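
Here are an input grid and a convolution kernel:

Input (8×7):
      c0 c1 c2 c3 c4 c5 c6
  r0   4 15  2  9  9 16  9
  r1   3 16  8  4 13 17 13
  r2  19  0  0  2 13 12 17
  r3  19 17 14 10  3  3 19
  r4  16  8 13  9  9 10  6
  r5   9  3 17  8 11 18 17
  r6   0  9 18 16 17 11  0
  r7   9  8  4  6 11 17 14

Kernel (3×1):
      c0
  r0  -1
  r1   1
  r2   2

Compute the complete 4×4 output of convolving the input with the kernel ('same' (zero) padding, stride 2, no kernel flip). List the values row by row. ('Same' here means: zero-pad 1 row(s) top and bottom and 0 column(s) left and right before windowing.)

Output[0,0]: The receptive field on the zero-padded input at this output position is [0 / 4 / 3]. Elementwise product with the kernel and sum: 0·-1 + 4·1 + 3·2.
Output[0,1]: The receptive field on the zero-padded input at this output position is [0 / 2 / 8]. Elementwise product with the kernel and sum: 0·-1 + 2·1 + 8·2.

10 18 35 35
54 20 6 42
15 33 28 21
9 9 28 11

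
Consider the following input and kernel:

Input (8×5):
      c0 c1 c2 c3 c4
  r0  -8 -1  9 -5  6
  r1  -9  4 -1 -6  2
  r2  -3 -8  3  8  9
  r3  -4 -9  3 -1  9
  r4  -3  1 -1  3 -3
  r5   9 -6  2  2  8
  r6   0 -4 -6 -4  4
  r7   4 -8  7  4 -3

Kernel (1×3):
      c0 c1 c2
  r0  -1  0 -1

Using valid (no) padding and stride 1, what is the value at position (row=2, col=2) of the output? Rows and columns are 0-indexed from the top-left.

The receptive field on the input at this output position is [3 8 9]. Elementwise product with the kernel and sum: 3·-1 + 9·-1.

-12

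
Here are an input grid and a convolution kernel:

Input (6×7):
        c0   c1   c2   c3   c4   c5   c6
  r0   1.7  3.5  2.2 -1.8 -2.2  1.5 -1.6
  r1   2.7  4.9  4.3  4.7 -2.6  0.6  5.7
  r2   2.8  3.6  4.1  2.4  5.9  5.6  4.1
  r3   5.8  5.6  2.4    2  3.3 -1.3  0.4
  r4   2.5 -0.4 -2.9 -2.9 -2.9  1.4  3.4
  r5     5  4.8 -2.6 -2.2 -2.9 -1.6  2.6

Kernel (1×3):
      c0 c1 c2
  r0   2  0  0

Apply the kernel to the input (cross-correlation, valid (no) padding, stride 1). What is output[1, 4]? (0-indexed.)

-5.2

The receptive field on the input at this output position is [-2.6 0.6 5.7]. Elementwise product with the kernel and sum: -2.6·2.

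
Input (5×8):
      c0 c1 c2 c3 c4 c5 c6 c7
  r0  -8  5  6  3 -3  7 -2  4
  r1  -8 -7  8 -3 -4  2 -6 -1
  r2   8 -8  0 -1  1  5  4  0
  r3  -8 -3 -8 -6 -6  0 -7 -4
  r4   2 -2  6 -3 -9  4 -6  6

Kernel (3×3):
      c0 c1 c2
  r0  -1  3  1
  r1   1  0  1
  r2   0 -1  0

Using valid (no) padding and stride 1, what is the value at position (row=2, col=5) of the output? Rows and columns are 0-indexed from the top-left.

9

The receptive field on the input at this output position is [5 4 0 / 0 -7 -4 / 4 -6 6]. Elementwise product with the kernel and sum: 5·-1 + 4·3 + 0·1 + 0·1 + -4·1 + -6·-1.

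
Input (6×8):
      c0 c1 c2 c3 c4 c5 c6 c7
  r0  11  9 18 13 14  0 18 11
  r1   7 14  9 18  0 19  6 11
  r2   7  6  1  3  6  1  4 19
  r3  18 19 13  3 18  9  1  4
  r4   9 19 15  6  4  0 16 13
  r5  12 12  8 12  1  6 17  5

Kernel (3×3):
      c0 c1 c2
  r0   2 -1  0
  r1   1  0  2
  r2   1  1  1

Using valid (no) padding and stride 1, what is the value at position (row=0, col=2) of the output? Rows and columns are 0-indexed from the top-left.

The receptive field on the input at this output position is [18 13 14 / 9 18 0 / 1 3 6]. Elementwise product with the kernel and sum: 18·2 + 13·-1 + 9·1 + 0·2 + 1·1 + 3·1 + 6·1.

42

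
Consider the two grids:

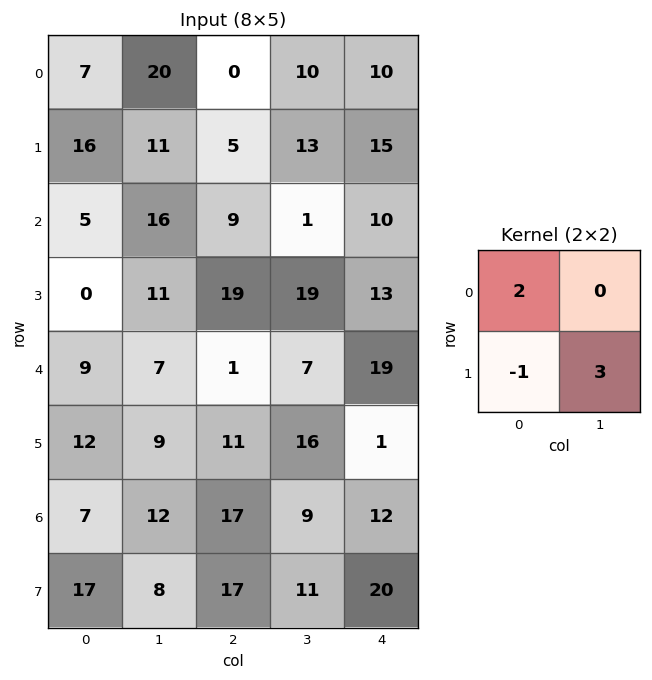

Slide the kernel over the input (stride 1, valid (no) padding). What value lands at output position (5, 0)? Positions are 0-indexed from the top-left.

53

The receptive field on the input at this output position is [12 9 / 7 12]. Elementwise product with the kernel and sum: 12·2 + 7·-1 + 12·3.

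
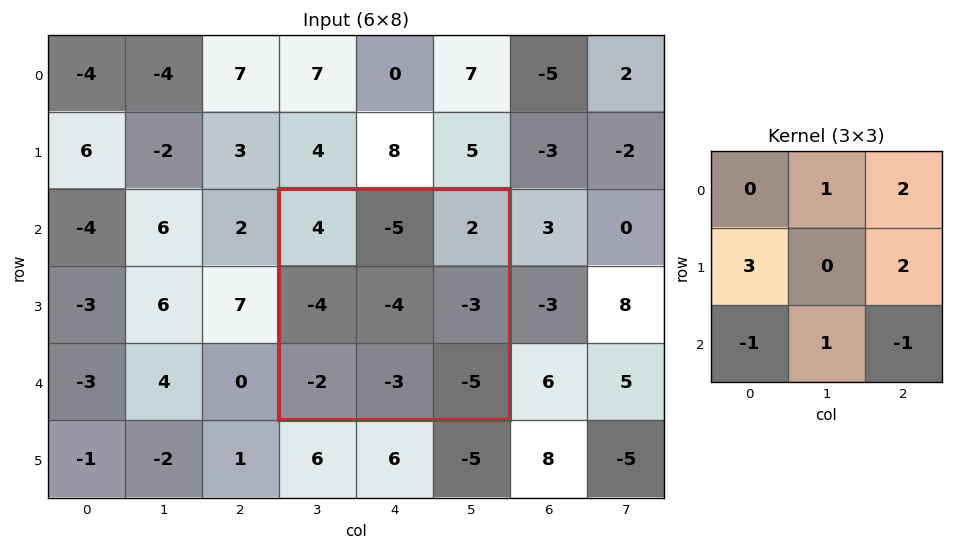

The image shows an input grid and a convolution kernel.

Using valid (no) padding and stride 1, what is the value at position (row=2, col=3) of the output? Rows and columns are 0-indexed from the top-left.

The receptive field on the input at this output position is [4 -5 2 / -4 -4 -3 / -2 -3 -5]. Elementwise product with the kernel and sum: -5·1 + 2·2 + -4·3 + -3·2 + -2·-1 + -3·1 + -5·-1.

-15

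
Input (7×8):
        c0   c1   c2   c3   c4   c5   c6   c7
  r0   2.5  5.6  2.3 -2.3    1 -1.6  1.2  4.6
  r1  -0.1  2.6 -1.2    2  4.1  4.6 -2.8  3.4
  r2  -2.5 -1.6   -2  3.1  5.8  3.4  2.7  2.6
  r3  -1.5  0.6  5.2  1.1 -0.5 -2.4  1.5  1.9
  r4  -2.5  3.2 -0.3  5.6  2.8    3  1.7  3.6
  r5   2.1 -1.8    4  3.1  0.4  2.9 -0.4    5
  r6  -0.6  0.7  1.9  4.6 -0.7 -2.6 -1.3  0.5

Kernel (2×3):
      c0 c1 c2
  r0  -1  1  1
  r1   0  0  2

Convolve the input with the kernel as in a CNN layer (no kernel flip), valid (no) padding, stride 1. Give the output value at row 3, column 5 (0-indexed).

The receptive field on the input at this output position is [-2.4 1.5 1.9 / 3 1.7 3.6]. Elementwise product with the kernel and sum: -2.4·-1 + 1.5·1 + 1.9·1 + 3.6·2.

13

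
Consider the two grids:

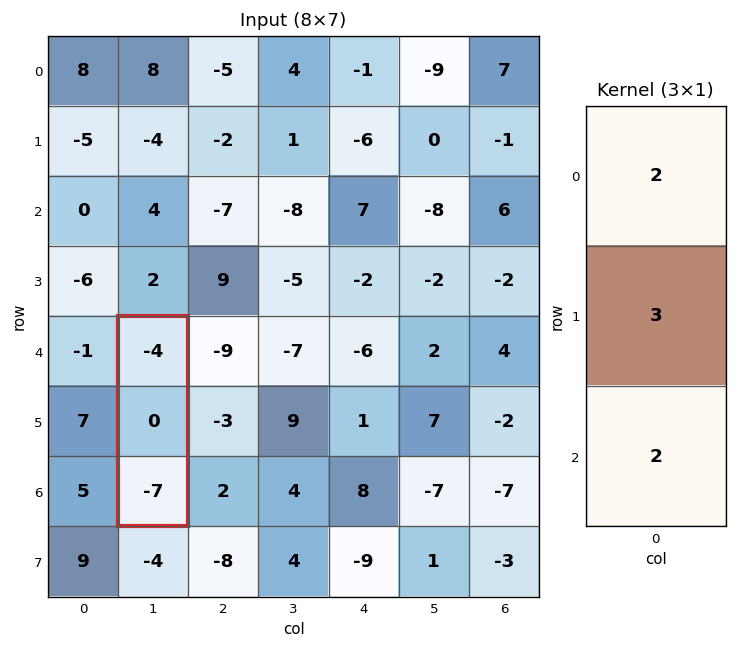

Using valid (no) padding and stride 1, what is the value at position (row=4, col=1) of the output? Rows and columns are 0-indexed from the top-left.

-22

The receptive field on the input at this output position is [-4 / 0 / -7]. Elementwise product with the kernel and sum: -4·2 + 0·3 + -7·2.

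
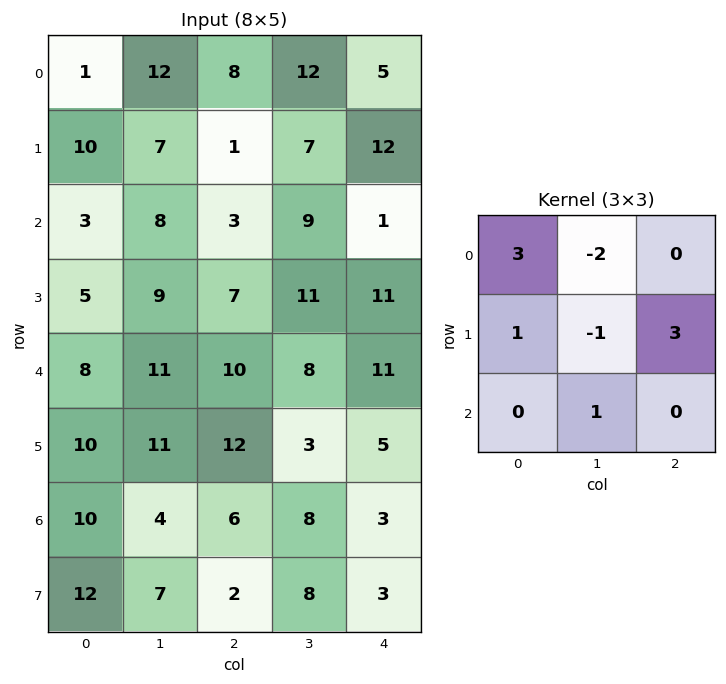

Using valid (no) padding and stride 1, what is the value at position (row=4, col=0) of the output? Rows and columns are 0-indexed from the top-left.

The receptive field on the input at this output position is [8 11 10 / 10 11 12 / 10 4 6]. Elementwise product with the kernel and sum: 8·3 + 11·-2 + 10·1 + 11·-1 + 12·3 + 4·1.

41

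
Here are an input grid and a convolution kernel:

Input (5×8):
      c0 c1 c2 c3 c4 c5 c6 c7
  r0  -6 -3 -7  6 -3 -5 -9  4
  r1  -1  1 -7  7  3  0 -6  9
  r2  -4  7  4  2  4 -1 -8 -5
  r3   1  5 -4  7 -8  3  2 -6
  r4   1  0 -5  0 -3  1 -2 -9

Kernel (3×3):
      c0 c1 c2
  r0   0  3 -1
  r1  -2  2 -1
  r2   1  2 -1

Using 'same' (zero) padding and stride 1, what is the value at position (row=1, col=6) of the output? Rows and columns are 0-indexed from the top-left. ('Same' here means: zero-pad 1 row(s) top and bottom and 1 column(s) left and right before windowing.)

The receptive field on the zero-padded input at this output position is [-5 -9 4 / 0 -6 9 / -1 -8 -5]. Elementwise product with the kernel and sum: -9·3 + 4·-1 + 0·-2 + -6·2 + 9·-1 + -1·1 + -8·2 + -5·-1.

-64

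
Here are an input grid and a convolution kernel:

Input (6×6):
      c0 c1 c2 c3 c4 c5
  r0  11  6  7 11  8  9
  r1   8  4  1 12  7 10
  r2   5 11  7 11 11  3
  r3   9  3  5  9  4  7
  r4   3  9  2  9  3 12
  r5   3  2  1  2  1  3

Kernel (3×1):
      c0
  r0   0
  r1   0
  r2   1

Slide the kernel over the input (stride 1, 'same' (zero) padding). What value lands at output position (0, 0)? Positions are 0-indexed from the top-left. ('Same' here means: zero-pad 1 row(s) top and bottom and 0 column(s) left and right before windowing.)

The receptive field on the zero-padded input at this output position is [0 / 11 / 8]. Elementwise product with the kernel and sum: 8·1.

8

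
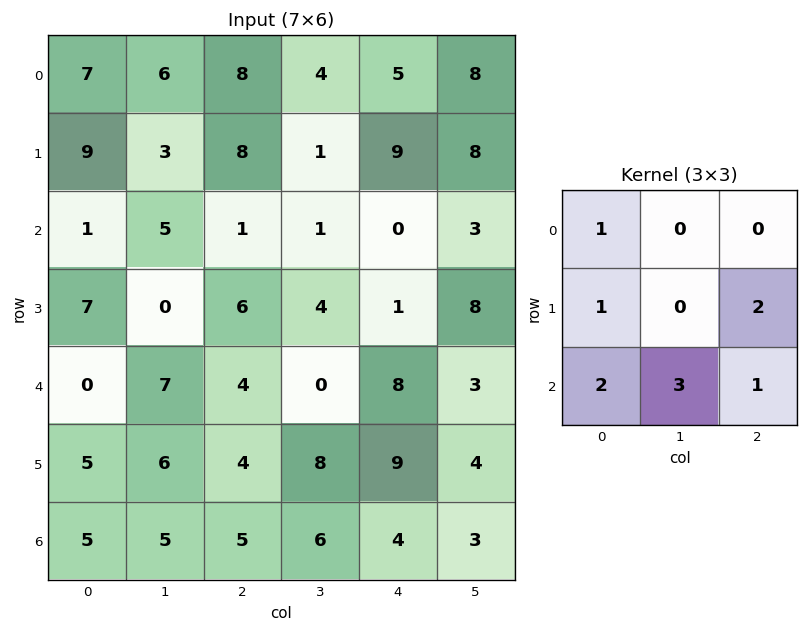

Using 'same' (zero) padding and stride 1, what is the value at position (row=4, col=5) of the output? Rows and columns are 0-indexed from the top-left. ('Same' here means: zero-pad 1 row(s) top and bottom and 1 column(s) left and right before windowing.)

The receptive field on the zero-padded input at this output position is [1 8 0 / 8 3 0 / 9 4 0]. Elementwise product with the kernel and sum: 1·1 + 8·1 + 0·2 + 9·2 + 4·3 + 0·1.

39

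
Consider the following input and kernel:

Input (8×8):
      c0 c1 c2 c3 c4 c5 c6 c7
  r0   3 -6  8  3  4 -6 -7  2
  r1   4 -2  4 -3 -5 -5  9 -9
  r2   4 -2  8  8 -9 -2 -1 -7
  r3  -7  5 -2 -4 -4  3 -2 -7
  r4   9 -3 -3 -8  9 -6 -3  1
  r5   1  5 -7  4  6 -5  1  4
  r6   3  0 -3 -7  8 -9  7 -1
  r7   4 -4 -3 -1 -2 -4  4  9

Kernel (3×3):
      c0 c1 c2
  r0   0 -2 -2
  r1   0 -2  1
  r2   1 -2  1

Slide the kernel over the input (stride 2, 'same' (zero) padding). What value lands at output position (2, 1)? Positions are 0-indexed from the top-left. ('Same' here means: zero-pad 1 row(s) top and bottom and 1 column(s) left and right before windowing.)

The receptive field on the zero-padded input at this output position is [5 -2 -4 / -3 -3 -8 / 5 -7 4]. Elementwise product with the kernel and sum: -2·-2 + -4·-2 + -3·-2 + -8·1 + 5·1 + -7·-2 + 4·1.

33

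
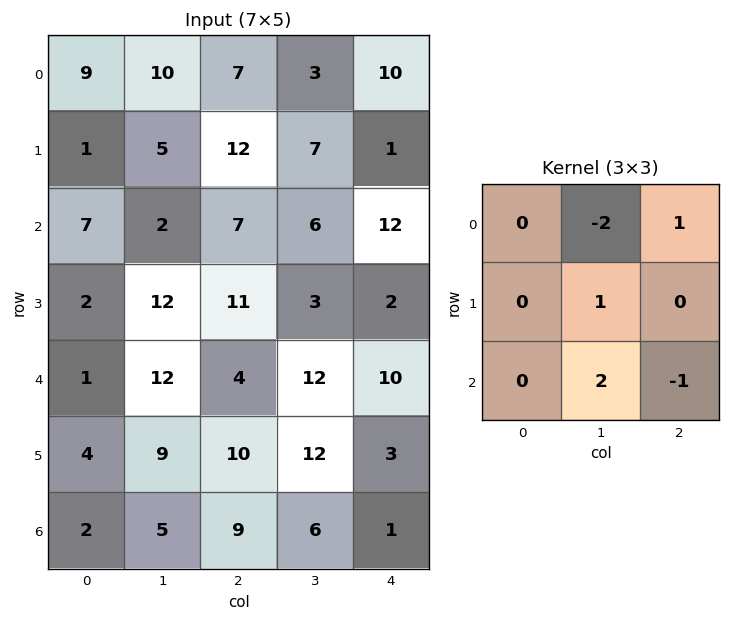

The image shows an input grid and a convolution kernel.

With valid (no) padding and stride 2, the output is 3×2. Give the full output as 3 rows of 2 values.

Output[0,0]: The receptive field on the input at this output position is [9 10 7 / 1 5 12 / 7 2 7]. Elementwise product with the kernel and sum: 10·-2 + 7·1 + 5·1 + 2·2 + 7·-1.

-11 11
35 17
-10 9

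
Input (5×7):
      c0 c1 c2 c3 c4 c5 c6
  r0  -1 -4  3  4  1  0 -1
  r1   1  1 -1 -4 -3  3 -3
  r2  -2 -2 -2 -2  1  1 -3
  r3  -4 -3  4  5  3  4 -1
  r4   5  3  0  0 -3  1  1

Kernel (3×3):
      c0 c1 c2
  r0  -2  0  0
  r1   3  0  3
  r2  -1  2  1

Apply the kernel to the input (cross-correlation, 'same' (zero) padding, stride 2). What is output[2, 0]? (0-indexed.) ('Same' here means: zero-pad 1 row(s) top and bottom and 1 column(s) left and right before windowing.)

The receptive field on the zero-padded input at this output position is [0 -4 -3 / 0 5 3 / 0 0 0]. Elementwise product with the kernel and sum: 0·-2 + 0·3 + 3·3 + 0·-1 + 0·2 + 0·1.

9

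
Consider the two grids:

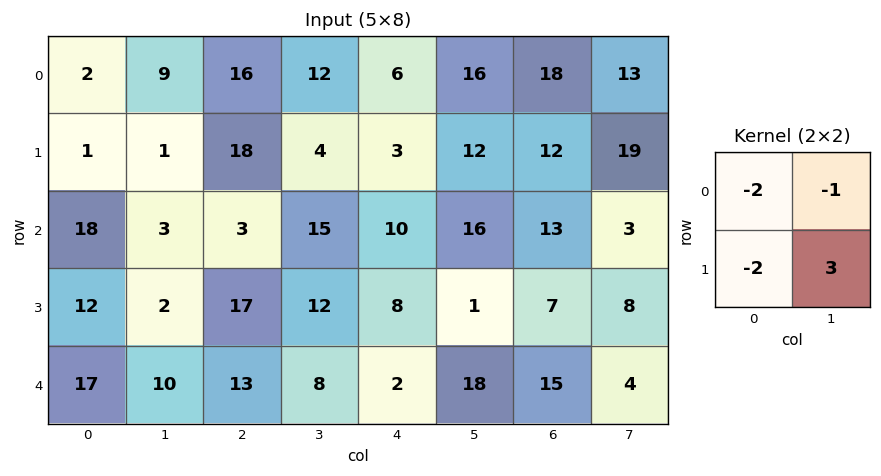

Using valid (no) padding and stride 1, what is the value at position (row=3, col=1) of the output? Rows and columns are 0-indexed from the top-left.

The receptive field on the input at this output position is [2 17 / 10 13]. Elementwise product with the kernel and sum: 2·-2 + 17·-1 + 10·-2 + 13·3.

-2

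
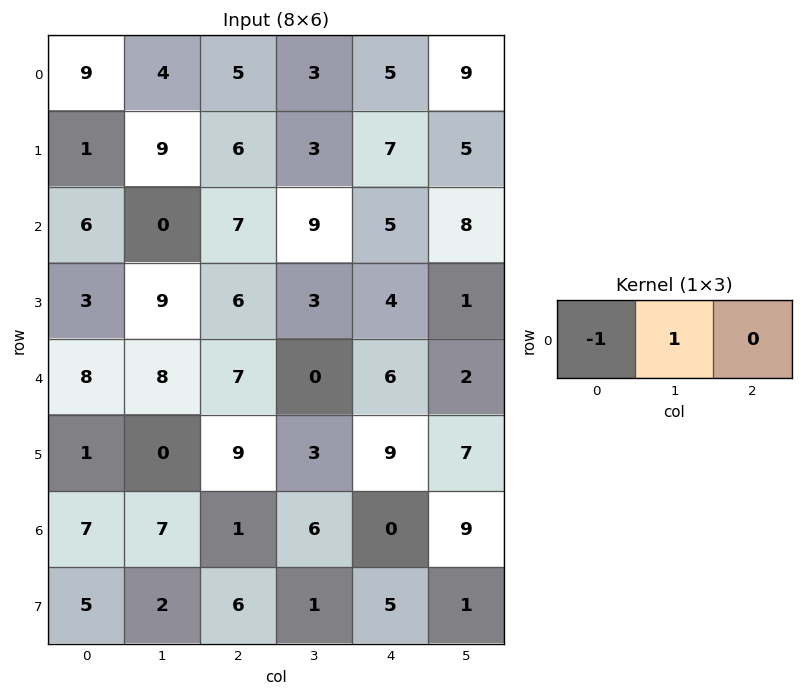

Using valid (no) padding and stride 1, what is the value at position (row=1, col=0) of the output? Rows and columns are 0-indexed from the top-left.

The receptive field on the input at this output position is [1 9 6]. Elementwise product with the kernel and sum: 1·-1 + 9·1.

8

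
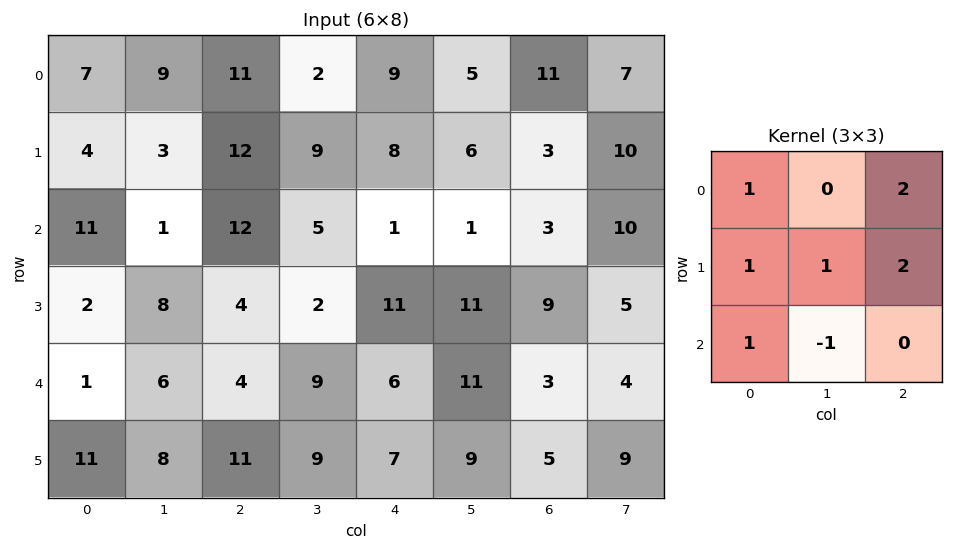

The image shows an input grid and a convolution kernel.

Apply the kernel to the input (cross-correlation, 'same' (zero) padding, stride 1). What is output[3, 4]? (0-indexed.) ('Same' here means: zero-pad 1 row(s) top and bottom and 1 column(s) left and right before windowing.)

The receptive field on the zero-padded input at this output position is [5 1 1 / 2 11 11 / 9 6 11]. Elementwise product with the kernel and sum: 5·1 + 1·2 + 2·1 + 11·1 + 11·2 + 9·1 + 6·-1.

45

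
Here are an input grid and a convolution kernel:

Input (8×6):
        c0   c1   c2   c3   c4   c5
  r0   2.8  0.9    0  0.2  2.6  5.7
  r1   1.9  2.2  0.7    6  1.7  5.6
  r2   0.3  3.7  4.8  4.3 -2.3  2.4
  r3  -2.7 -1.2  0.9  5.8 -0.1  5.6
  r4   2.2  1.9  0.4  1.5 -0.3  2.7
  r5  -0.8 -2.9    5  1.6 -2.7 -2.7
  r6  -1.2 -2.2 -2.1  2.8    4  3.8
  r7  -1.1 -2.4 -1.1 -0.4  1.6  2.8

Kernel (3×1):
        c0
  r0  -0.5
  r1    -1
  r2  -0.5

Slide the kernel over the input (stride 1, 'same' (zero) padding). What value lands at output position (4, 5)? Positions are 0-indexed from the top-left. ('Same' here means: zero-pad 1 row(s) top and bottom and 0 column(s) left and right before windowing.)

The receptive field on the zero-padded input at this output position is [5.6 / 2.7 / -2.7]. Elementwise product with the kernel and sum: 5.6·-0.5 + 2.7·-1 + -2.7·-0.5.

-4.15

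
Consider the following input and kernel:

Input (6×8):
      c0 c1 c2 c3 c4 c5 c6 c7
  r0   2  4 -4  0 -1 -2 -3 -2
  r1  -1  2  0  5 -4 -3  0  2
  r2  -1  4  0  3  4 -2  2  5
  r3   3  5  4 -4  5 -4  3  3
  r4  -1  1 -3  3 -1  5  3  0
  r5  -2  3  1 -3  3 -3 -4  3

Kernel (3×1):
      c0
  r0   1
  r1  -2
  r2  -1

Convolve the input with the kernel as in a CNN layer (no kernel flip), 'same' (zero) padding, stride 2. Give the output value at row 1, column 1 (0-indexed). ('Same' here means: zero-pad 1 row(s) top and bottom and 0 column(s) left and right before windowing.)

The receptive field on the zero-padded input at this output position is [0 / 0 / 4]. Elementwise product with the kernel and sum: 0·1 + 0·-2 + 4·-1.

-4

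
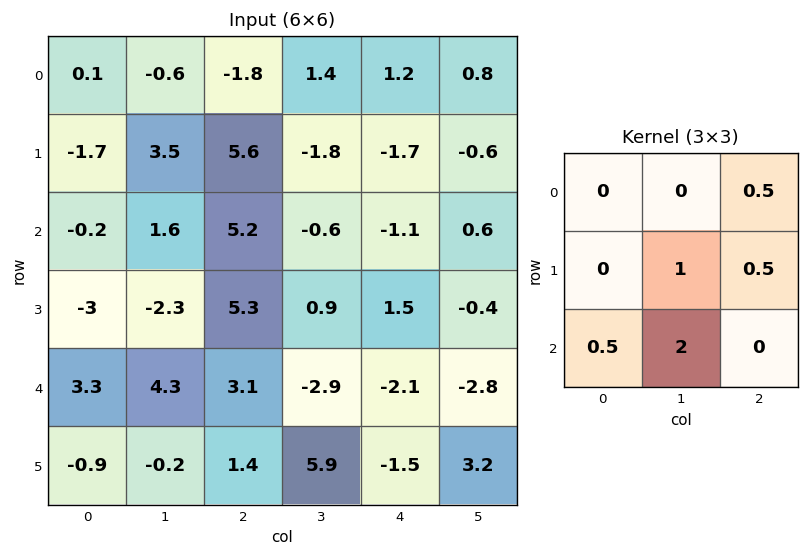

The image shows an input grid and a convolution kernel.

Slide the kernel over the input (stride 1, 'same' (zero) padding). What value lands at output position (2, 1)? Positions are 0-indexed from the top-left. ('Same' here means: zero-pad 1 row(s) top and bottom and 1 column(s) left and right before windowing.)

The receptive field on the zero-padded input at this output position is [-1.7 3.5 5.6 / -0.2 1.6 5.2 / -3 -2.3 5.3]. Elementwise product with the kernel and sum: 5.6·0.5 + 1.6·1 + 5.2·0.5 + -3·0.5 + -2.3·2.

0.9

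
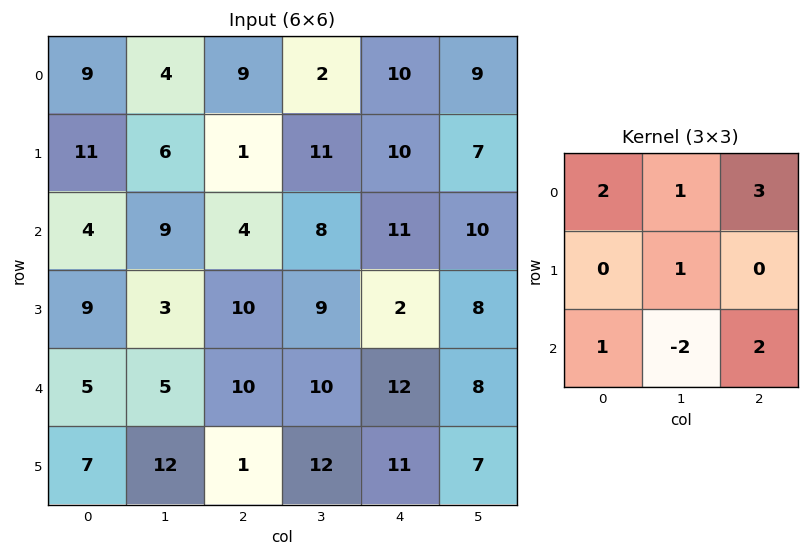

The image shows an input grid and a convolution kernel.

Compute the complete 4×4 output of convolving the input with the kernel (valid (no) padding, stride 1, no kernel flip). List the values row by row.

Output[0,0]: The receptive field on the input at this output position is [9 4 9 / 11 6 1 / 4 9 4]. Elementwise product with the kernel and sum: 9·2 + 4·1 + 9·3 + 6·1 + 4·1 + 9·-2 + 4·2.

49 41 71 57
63 51 47 85
47 61 72 61
41 87 44 60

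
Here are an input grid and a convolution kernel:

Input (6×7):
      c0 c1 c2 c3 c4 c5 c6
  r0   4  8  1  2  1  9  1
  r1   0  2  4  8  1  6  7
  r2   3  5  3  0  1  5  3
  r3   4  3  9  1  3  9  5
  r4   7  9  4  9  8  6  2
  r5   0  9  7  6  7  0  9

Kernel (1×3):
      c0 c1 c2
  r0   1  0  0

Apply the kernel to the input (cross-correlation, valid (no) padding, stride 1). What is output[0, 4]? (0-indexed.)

1

The receptive field on the input at this output position is [1 9 1]. Elementwise product with the kernel and sum: 1·1.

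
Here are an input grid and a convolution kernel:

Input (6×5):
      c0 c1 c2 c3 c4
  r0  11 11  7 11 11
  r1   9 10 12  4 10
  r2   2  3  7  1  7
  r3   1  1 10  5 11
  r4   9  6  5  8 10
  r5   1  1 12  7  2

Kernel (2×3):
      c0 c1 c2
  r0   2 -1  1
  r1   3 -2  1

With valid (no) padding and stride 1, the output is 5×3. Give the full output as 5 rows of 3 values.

Output[0,0]: The receptive field on the input at this output position is [11 11 7 / 9 10 12]. Elementwise product with the kernel and sum: 11·2 + 11·-1 + 7·1 + 9·3 + 10·-2 + 12·1.
Output[0,1]: The receptive field on the input at this output position is [11 7 11 / 10 12 4]. Elementwise product with the kernel and sum: 11·2 + 7·-1 + 11·1 + 10·3 + 12·-2 + 4·1.

37 36 52
27 8 56
19 -12 51
31 13 35
30 1 36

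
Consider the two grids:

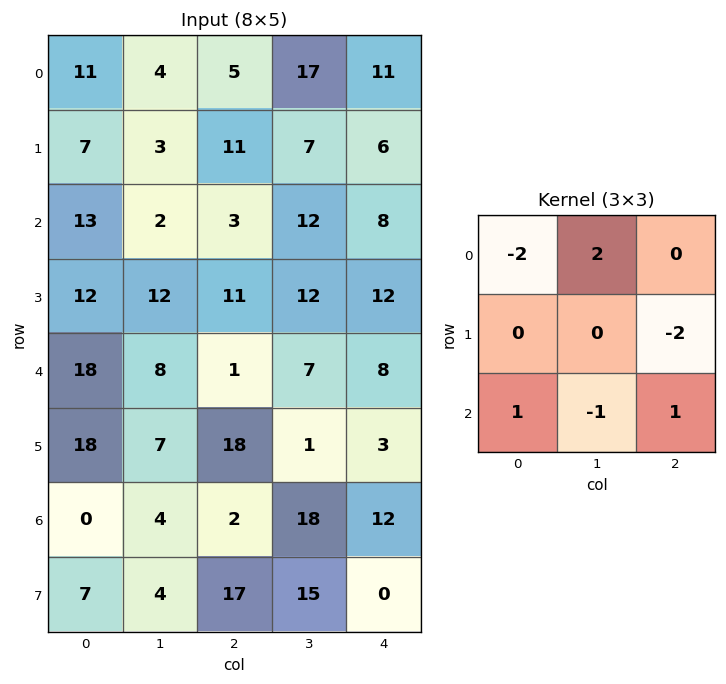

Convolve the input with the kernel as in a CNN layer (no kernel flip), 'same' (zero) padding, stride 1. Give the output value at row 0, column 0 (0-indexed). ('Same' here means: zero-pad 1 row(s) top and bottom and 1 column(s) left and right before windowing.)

The receptive field on the zero-padded input at this output position is [0 0 0 / 0 11 4 / 0 7 3]. Elementwise product with the kernel and sum: 0·-2 + 0·2 + 4·-2 + 0·1 + 7·-1 + 3·1.

-12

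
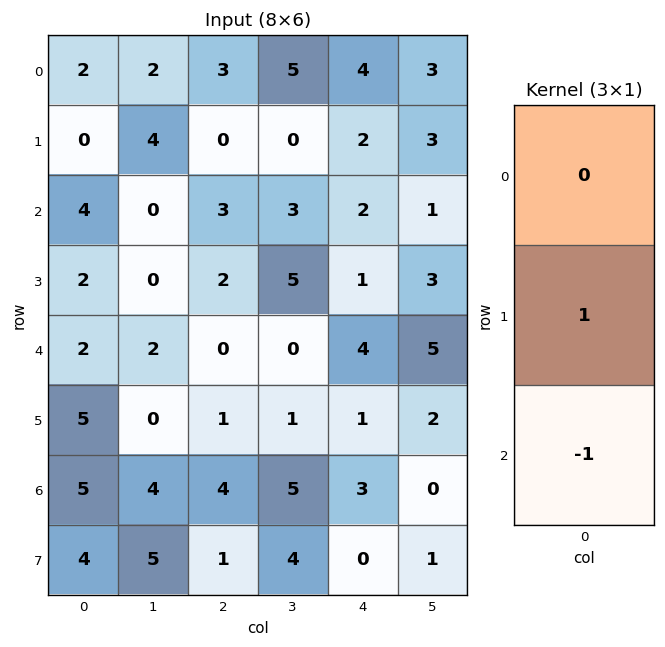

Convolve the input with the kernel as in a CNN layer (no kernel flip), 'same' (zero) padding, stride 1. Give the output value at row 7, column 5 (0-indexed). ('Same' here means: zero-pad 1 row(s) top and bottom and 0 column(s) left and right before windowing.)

The receptive field on the zero-padded input at this output position is [0 / 1 / 0]. Elementwise product with the kernel and sum: 1·1 + 0·-1.

1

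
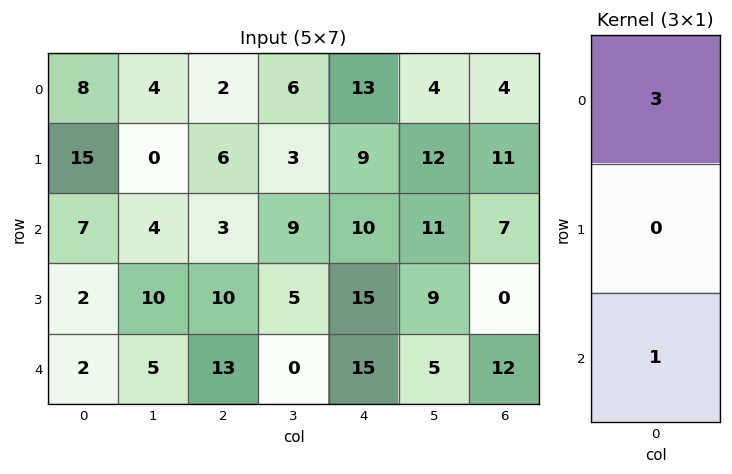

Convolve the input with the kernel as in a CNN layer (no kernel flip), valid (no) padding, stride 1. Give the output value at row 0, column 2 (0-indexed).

9

The receptive field on the input at this output position is [2 / 6 / 3]. Elementwise product with the kernel and sum: 2·3 + 3·1.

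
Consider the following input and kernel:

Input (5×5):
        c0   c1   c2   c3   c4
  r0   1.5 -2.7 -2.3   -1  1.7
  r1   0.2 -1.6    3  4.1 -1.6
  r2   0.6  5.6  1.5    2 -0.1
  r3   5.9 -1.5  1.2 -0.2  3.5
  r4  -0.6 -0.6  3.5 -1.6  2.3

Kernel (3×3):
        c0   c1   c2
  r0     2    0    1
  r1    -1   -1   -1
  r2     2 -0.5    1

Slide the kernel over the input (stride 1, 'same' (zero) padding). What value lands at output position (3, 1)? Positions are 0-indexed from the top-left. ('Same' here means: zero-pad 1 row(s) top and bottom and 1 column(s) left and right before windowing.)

The receptive field on the zero-padded input at this output position is [0.6 5.6 1.5 / 5.9 -1.5 1.2 / -0.6 -0.6 3.5]. Elementwise product with the kernel and sum: 0.6·2 + 1.5·1 + 5.9·-1 + -1.5·-1 + 1.2·-1 + -0.6·2 + -0.6·-0.5 + 3.5·1.

-0.3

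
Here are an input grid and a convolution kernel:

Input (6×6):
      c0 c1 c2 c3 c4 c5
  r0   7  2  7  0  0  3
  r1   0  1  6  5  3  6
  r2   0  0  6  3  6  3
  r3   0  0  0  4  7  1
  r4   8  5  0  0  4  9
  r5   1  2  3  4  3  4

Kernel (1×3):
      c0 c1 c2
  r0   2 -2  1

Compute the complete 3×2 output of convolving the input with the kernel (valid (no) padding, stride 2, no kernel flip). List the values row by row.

17 14
6 12
6 4

Output[0,0]: The receptive field on the input at this output position is [7 2 7]. Elementwise product with the kernel and sum: 7·2 + 2·-2 + 7·1.
Output[0,1]: The receptive field on the input at this output position is [7 0 0]. Elementwise product with the kernel and sum: 7·2 + 0·-2 + 0·1.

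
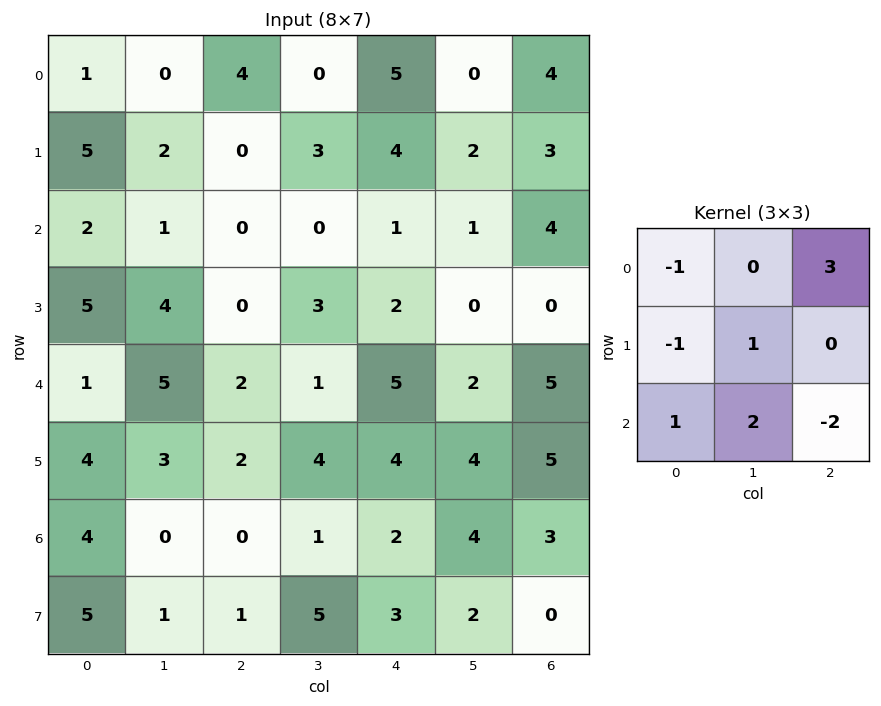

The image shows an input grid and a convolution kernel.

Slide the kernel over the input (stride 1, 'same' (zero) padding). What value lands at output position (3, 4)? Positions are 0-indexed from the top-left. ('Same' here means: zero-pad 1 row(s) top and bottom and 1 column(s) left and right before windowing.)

9

The receptive field on the zero-padded input at this output position is [0 1 1 / 3 2 0 / 1 5 2]. Elementwise product with the kernel and sum: 0·-1 + 1·3 + 3·-1 + 2·1 + 1·1 + 5·2 + 2·-2.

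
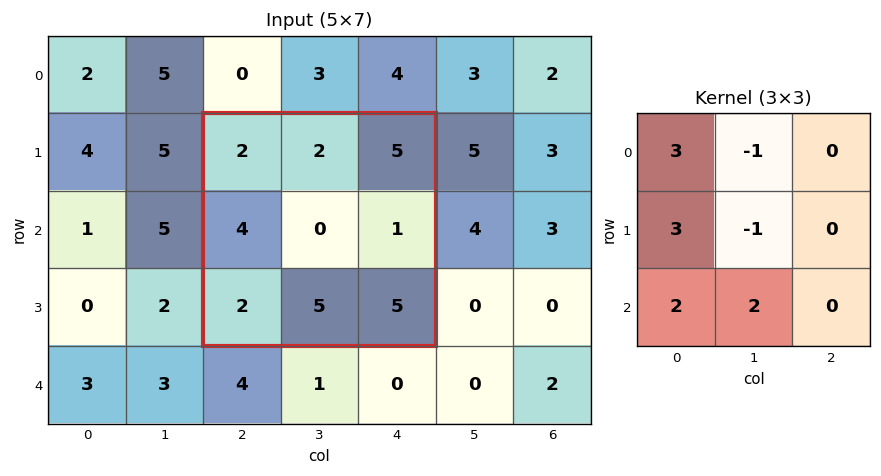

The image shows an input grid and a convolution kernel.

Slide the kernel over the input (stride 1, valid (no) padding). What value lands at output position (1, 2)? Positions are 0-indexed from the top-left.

30

The receptive field on the input at this output position is [2 2 5 / 4 0 1 / 2 5 5]. Elementwise product with the kernel and sum: 2·3 + 2·-1 + 4·3 + 0·-1 + 2·2 + 5·2.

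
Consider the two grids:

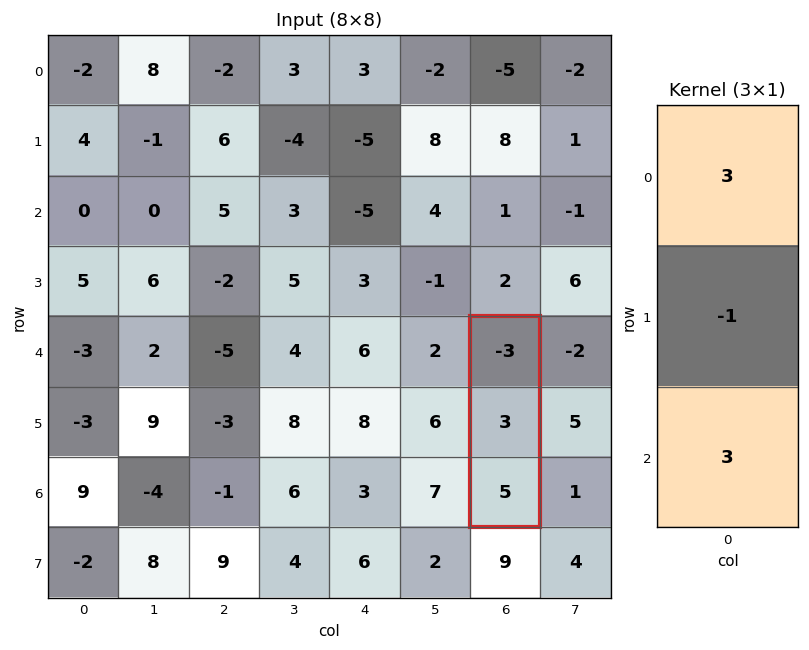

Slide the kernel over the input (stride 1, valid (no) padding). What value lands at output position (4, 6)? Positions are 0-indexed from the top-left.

The receptive field on the input at this output position is [-3 / 3 / 5]. Elementwise product with the kernel and sum: -3·3 + 3·-1 + 5·3.

3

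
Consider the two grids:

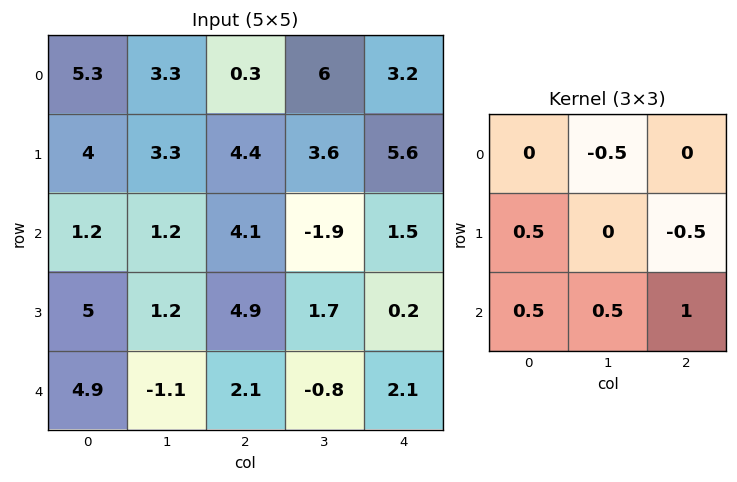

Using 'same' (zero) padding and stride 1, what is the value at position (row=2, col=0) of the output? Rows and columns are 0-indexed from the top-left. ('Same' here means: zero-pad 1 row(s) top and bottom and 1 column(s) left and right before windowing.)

The receptive field on the zero-padded input at this output position is [0 4 3.3 / 0 1.2 1.2 / 0 5 1.2]. Elementwise product with the kernel and sum: 4·-0.5 + 0·0.5 + 1.2·-0.5 + 0·0.5 + 5·0.5 + 1.2·1.

1.1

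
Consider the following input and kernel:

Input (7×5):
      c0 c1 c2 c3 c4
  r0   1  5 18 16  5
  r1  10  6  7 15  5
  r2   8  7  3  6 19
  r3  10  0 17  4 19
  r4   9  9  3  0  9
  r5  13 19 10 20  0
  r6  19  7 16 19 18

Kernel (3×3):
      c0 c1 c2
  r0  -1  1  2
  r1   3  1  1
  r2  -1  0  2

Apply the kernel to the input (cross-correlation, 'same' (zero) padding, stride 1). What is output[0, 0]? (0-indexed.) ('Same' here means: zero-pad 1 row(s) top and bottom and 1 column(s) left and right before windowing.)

The receptive field on the zero-padded input at this output position is [0 0 0 / 0 1 5 / 0 10 6]. Elementwise product with the kernel and sum: 0·-1 + 0·1 + 0·2 + 0·3 + 1·1 + 5·1 + 0·-1 + 6·2.

18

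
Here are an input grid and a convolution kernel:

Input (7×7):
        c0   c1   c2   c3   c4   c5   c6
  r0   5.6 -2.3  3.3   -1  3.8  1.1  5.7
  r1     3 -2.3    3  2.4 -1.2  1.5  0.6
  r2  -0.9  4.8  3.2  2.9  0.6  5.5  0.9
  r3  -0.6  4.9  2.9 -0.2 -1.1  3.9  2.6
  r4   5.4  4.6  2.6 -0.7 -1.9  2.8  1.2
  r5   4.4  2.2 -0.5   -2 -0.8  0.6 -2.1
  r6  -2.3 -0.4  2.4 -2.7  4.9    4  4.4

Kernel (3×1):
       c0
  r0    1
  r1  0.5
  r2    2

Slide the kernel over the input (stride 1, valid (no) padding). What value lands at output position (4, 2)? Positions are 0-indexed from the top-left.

The receptive field on the input at this output position is [2.6 / -0.5 / 2.4]. Elementwise product with the kernel and sum: 2.6·1 + -0.5·0.5 + 2.4·2.

7.15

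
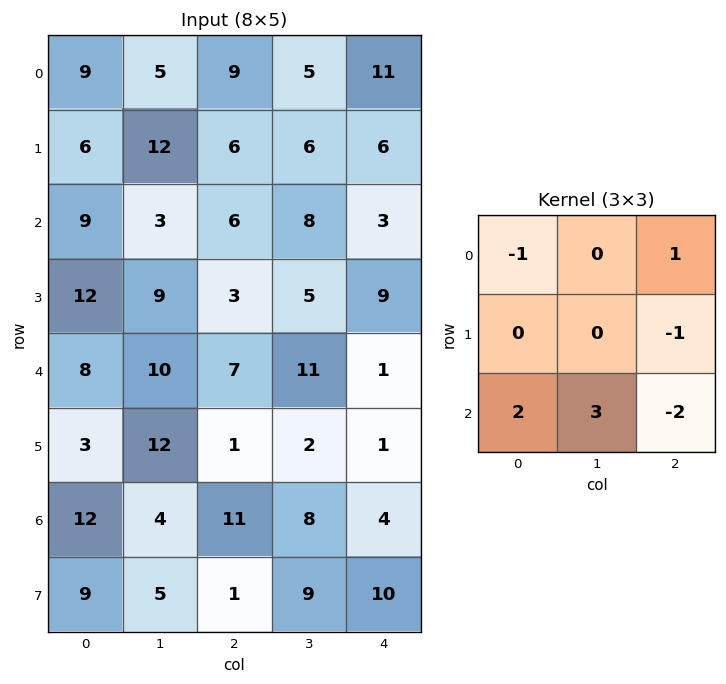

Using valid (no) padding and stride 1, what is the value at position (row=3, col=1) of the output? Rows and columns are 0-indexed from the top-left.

8

The receptive field on the input at this output position is [9 3 5 / 10 7 11 / 12 1 2]. Elementwise product with the kernel and sum: 9·-1 + 5·1 + 11·-1 + 12·2 + 1·3 + 2·-2.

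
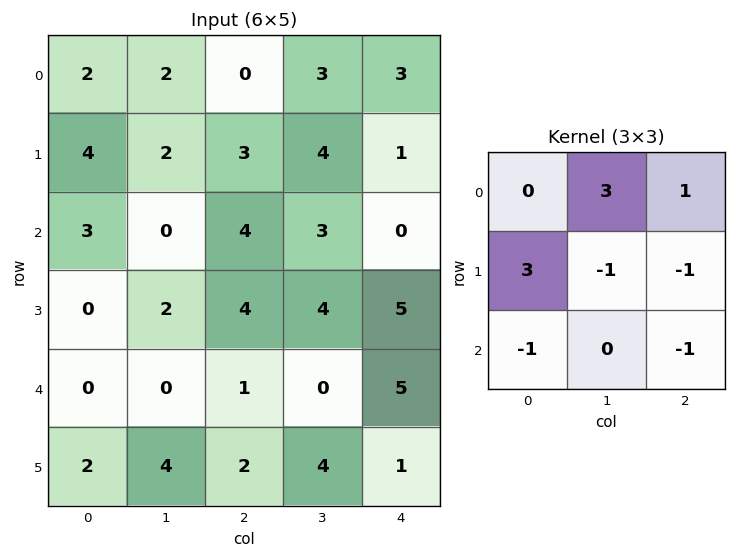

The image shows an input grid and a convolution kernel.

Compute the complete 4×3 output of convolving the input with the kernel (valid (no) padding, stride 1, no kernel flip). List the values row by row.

6 -1 12
10 0 13
-3 13 6
5 7 12

Output[0,0]: The receptive field on the input at this output position is [2 2 0 / 4 2 3 / 3 0 4]. Elementwise product with the kernel and sum: 2·3 + 0·1 + 4·3 + 2·-1 + 3·-1 + 3·-1 + 4·-1.
Output[0,1]: The receptive field on the input at this output position is [2 0 3 / 2 3 4 / 0 4 3]. Elementwise product with the kernel and sum: 0·3 + 3·1 + 2·3 + 3·-1 + 4·-1 + 0·-1 + 3·-1.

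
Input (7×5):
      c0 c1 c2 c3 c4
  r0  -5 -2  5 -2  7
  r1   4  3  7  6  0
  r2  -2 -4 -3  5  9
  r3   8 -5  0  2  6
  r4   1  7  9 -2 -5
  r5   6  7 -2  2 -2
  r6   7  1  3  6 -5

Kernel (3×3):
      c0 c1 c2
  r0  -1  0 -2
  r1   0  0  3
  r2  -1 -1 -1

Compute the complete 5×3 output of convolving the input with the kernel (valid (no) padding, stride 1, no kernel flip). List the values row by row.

Output[0,0]: The receptive field on the input at this output position is [-5 -2 5 / 4 3 7 / -2 -4 -3]. Elementwise product with the kernel and sum: -5·-1 + 5·-2 + 7·3 + -2·-1 + -4·-1 + -3·-1.

25 26 -30
-30 3 12
-9 -14 1
8 -12 -25
-36 -7 -9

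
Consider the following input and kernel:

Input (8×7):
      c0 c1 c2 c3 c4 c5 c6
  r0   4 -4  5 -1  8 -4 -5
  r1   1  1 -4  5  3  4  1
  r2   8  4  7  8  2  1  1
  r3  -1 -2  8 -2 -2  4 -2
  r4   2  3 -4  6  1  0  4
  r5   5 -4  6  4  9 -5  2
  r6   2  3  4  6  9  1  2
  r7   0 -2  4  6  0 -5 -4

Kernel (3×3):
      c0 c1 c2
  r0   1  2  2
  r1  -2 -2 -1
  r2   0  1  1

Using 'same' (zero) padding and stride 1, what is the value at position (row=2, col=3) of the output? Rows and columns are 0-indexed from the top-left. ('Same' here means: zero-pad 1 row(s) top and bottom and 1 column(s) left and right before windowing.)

The receptive field on the zero-padded input at this output position is [-4 5 3 / 7 8 2 / 8 -2 -2]. Elementwise product with the kernel and sum: -4·1 + 5·2 + 3·2 + 7·-2 + 8·-2 + 2·-1 + -2·1 + -2·1.

-24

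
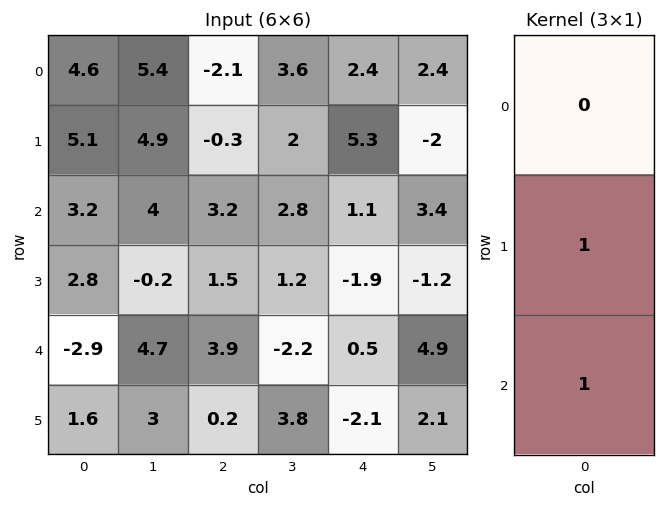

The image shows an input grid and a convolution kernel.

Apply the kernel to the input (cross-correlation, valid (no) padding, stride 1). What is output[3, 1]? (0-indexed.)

The receptive field on the input at this output position is [-0.2 / 4.7 / 3]. Elementwise product with the kernel and sum: 4.7·1 + 3·1.

7.7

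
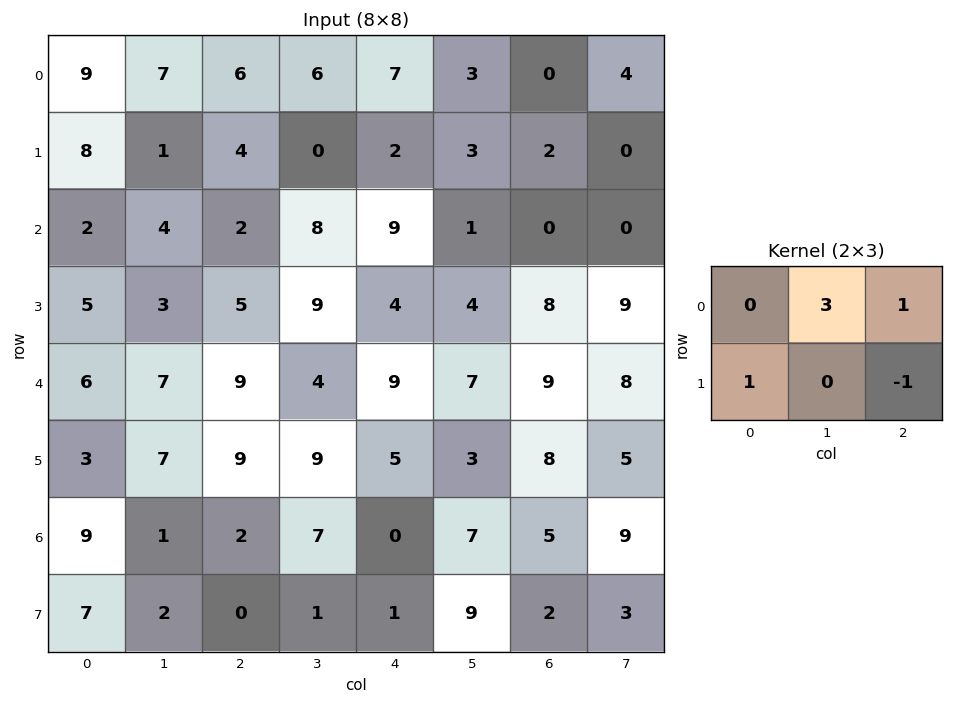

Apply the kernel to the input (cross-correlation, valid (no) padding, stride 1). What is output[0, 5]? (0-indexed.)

The receptive field on the input at this output position is [3 0 4 / 3 2 0]. Elementwise product with the kernel and sum: 0·3 + 4·1 + 3·1 + 0·-1.

7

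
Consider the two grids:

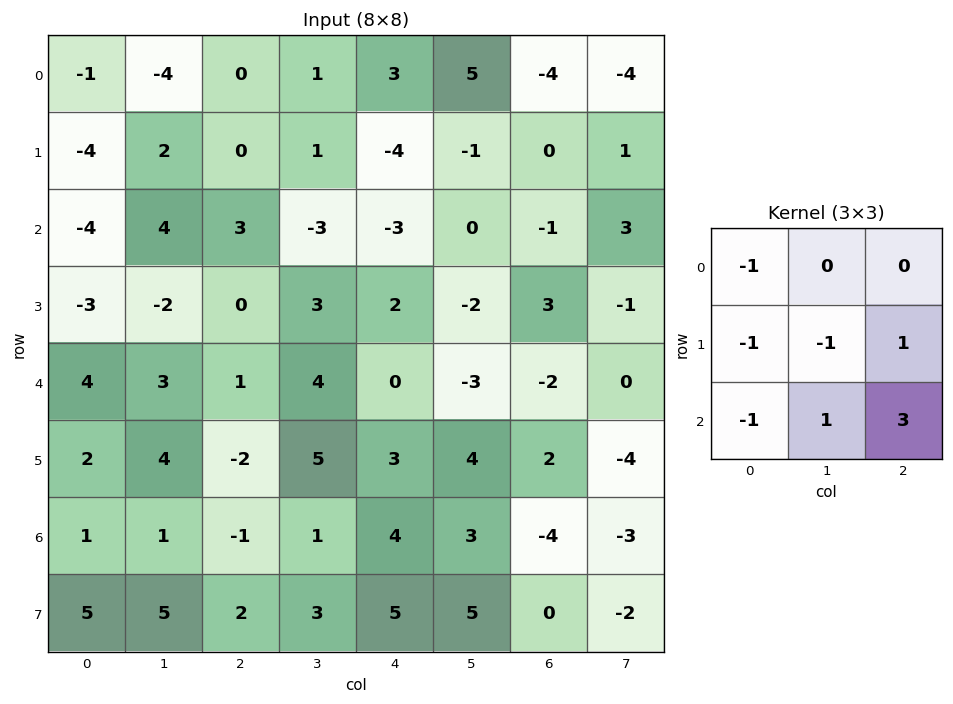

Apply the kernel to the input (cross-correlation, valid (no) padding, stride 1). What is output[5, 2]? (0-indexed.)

22

The receptive field on the input at this output position is [-2 5 3 / -1 1 4 / 2 3 5]. Elementwise product with the kernel and sum: -2·-1 + -1·-1 + 1·-1 + 4·1 + 2·-1 + 3·1 + 5·3.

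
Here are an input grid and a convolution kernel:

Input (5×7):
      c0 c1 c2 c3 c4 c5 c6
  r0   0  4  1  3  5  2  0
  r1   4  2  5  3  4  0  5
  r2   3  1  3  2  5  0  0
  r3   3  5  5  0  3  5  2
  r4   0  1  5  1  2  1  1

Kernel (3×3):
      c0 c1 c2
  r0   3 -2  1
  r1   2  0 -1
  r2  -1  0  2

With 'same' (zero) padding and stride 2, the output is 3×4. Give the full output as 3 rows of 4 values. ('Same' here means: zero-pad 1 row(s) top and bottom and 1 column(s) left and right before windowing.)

0 9 1 4
3 -6 15 -15
-2 6 0 13

Output[0,0]: The receptive field on the zero-padded input at this output position is [0 0 0 / 0 0 4 / 0 4 2]. Elementwise product with the kernel and sum: 0·3 + 0·-2 + 0·1 + 0·2 + 4·-1 + 0·-1 + 2·2.
Output[0,1]: The receptive field on the zero-padded input at this output position is [0 0 0 / 4 1 3 / 2 5 3]. Elementwise product with the kernel and sum: 0·3 + 0·-2 + 0·1 + 4·2 + 3·-1 + 2·-1 + 3·2.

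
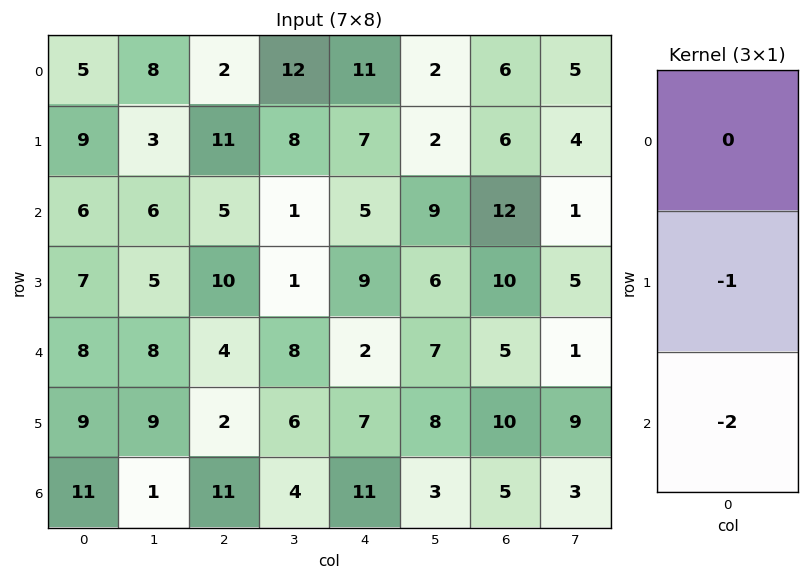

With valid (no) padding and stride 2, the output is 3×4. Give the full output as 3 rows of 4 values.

-21 -21 -17 -30
-23 -18 -13 -20
-31 -24 -29 -20

Output[0,0]: The receptive field on the input at this output position is [5 / 9 / 6]. Elementwise product with the kernel and sum: 9·-1 + 6·-2.
Output[0,1]: The receptive field on the input at this output position is [2 / 11 / 5]. Elementwise product with the kernel and sum: 11·-1 + 5·-2.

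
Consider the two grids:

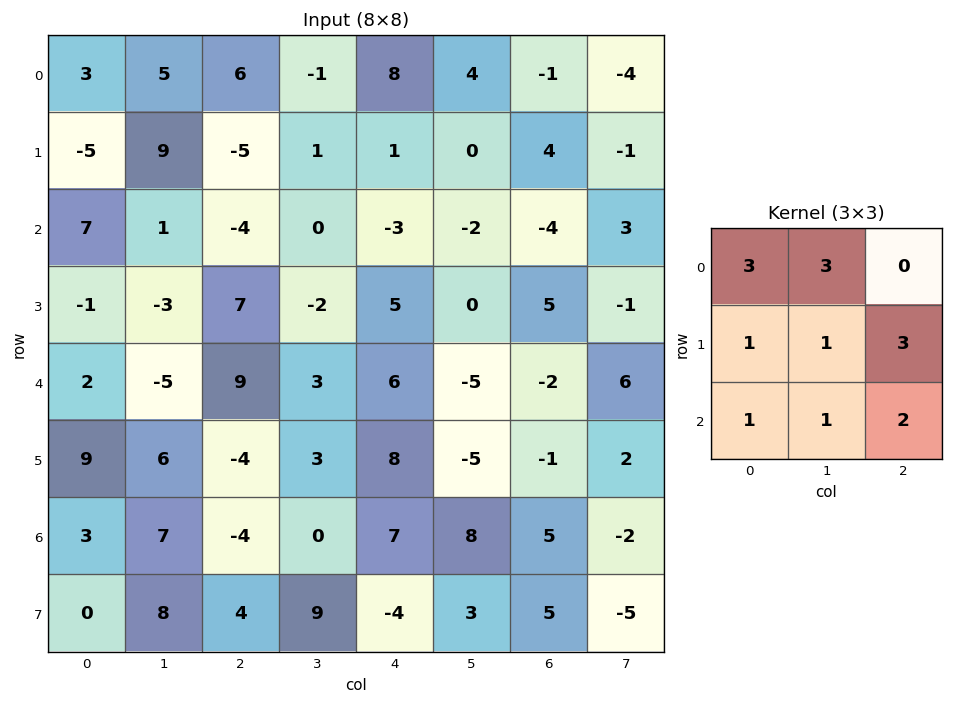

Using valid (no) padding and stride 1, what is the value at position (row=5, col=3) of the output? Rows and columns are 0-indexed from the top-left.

The receptive field on the input at this output position is [3 8 -5 / 0 7 8 / 9 -4 3]. Elementwise product with the kernel and sum: 3·3 + 8·3 + 0·1 + 7·1 + 8·3 + 9·1 + -4·1 + 3·2.

75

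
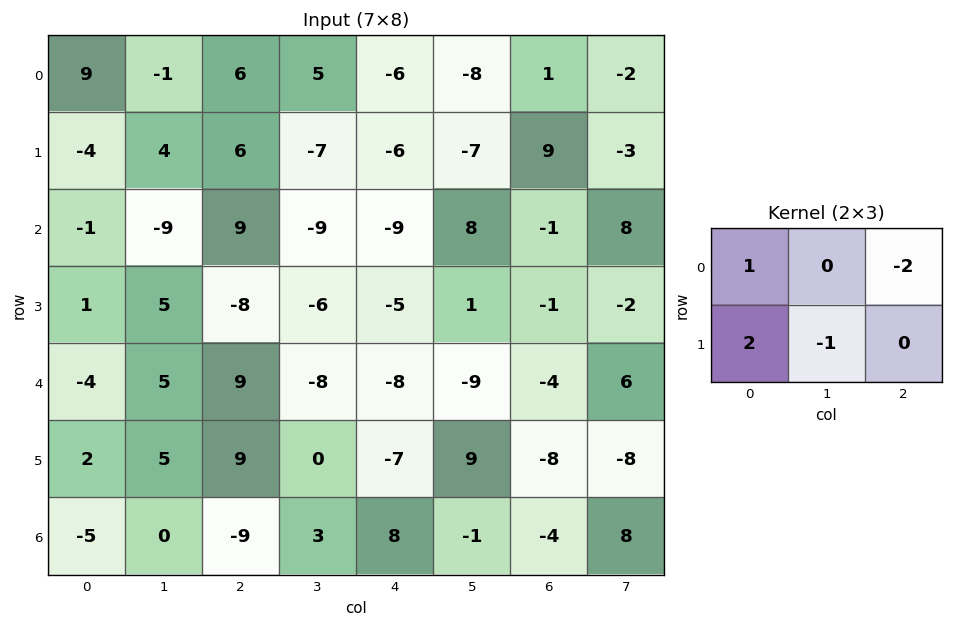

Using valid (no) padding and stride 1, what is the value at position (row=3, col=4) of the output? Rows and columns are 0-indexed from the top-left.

-10

The receptive field on the input at this output position is [-5 1 -1 / -8 -9 -4]. Elementwise product with the kernel and sum: -5·1 + -1·-2 + -8·2 + -9·-1.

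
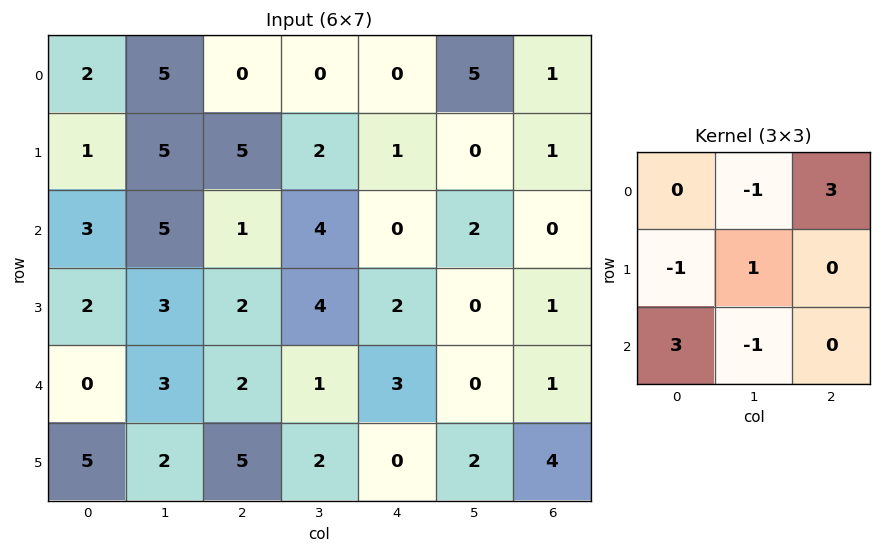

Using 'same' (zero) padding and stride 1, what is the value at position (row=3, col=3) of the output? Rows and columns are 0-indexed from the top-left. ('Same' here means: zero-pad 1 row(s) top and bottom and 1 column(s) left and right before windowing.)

3

The receptive field on the zero-padded input at this output position is [1 4 0 / 2 4 2 / 2 1 3]. Elementwise product with the kernel and sum: 4·-1 + 0·3 + 2·-1 + 4·1 + 2·3 + 1·-1.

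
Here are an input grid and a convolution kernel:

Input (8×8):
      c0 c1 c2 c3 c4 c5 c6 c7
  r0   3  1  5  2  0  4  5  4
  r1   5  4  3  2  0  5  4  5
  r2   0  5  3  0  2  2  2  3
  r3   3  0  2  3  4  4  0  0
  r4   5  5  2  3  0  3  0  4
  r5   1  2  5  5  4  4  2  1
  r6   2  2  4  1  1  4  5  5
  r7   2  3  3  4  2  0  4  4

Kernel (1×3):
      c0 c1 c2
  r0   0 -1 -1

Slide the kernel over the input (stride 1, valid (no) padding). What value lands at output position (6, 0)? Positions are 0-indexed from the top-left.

-6

The receptive field on the input at this output position is [2 2 4]. Elementwise product with the kernel and sum: 2·-1 + 4·-1.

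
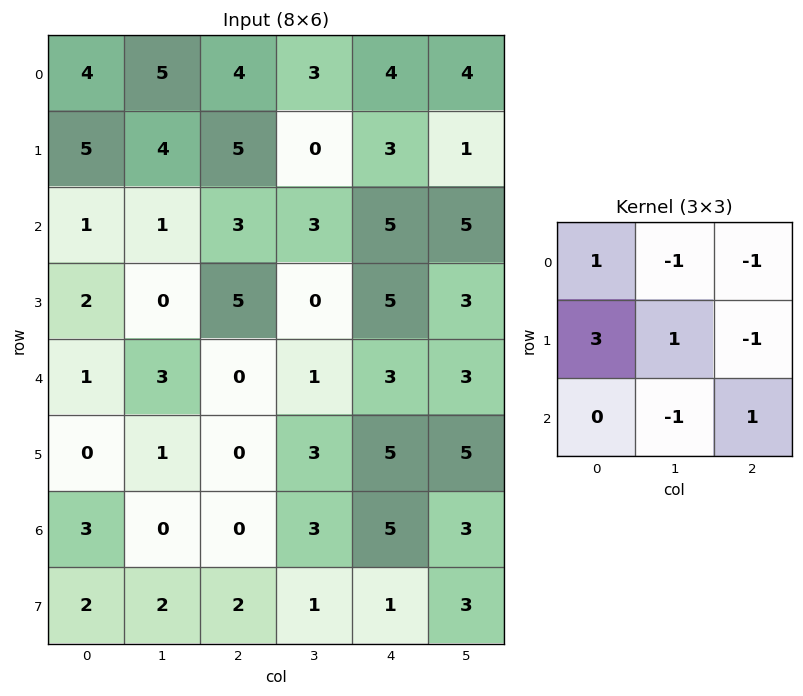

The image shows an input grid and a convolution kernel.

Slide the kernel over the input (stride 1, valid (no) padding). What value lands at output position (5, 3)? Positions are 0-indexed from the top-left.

The receptive field on the input at this output position is [3 5 5 / 3 5 3 / 1 1 3]. Elementwise product with the kernel and sum: 3·1 + 5·-1 + 5·-1 + 3·3 + 5·1 + 3·-1 + 1·-1 + 3·1.

6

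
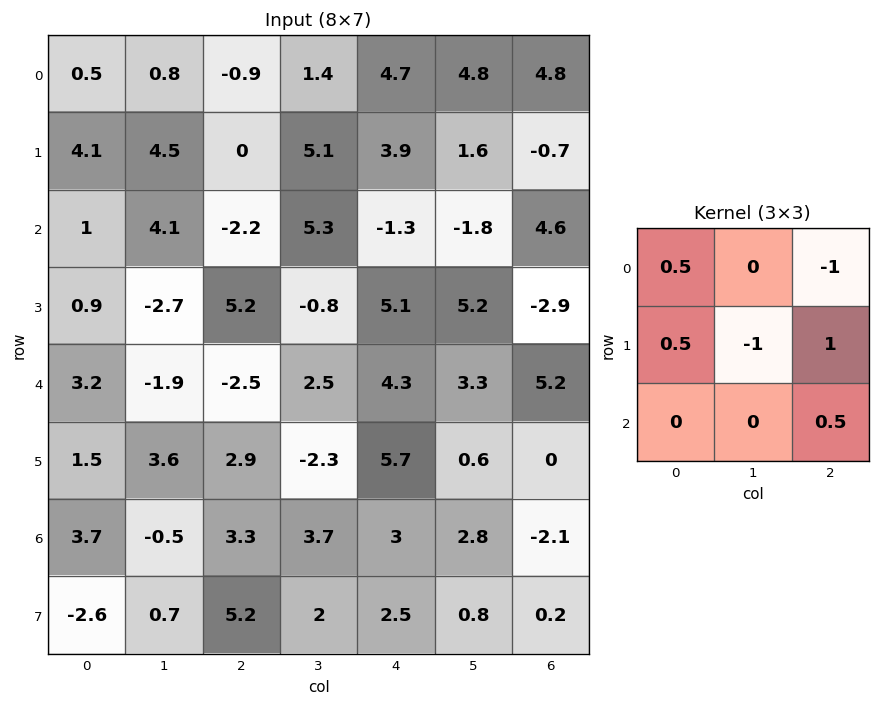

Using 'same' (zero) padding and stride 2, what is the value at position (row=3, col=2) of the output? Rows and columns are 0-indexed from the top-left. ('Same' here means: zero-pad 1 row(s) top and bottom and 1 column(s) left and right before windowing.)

0.3

The receptive field on the zero-padded input at this output position is [-2.3 5.7 0.6 / 3.7 3 2.8 / 2 2.5 0.8]. Elementwise product with the kernel and sum: -2.3·0.5 + 0.6·-1 + 3.7·0.5 + 3·-1 + 2.8·1 + 0.8·0.5.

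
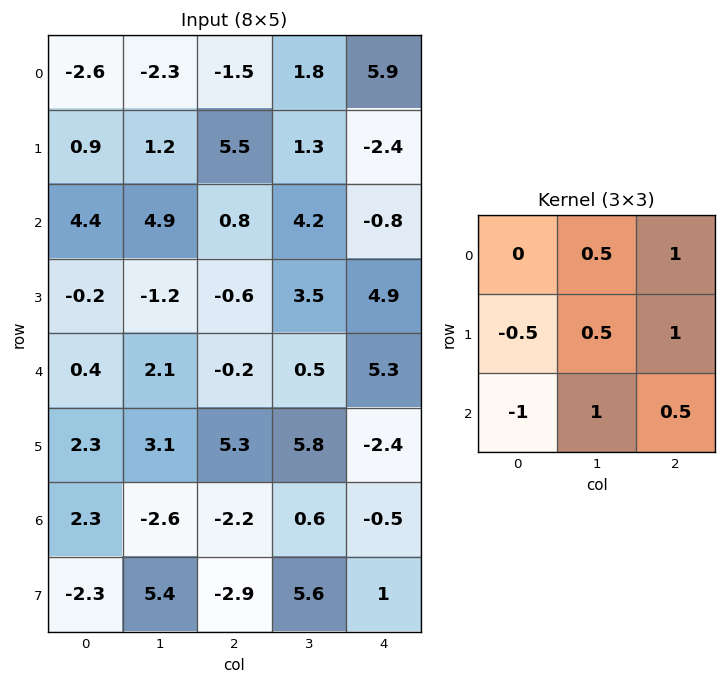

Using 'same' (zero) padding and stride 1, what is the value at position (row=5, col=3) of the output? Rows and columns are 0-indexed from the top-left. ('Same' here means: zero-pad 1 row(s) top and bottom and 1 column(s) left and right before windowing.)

The receptive field on the zero-padded input at this output position is [-0.2 0.5 5.3 / 5.3 5.8 -2.4 / -2.2 0.6 -0.5]. Elementwise product with the kernel and sum: 0.5·0.5 + 5.3·1 + 5.3·-0.5 + 5.8·0.5 + -2.4·1 + -2.2·-1 + 0.6·1 + -0.5·0.5.

5.95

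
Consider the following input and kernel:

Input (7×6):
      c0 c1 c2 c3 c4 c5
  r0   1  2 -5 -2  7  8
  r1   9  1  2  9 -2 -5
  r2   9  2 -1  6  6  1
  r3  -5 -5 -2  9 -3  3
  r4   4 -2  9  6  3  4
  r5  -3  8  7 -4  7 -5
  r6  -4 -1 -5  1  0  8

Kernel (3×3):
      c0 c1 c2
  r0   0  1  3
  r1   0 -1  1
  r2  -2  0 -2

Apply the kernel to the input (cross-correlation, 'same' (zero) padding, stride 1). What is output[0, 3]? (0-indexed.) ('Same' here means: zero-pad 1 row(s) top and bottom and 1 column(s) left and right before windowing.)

The receptive field on the zero-padded input at this output position is [0 0 0 / -5 -2 7 / 2 9 -2]. Elementwise product with the kernel and sum: 0·1 + 0·3 + -2·-1 + 7·1 + 2·-2 + -2·-2.

9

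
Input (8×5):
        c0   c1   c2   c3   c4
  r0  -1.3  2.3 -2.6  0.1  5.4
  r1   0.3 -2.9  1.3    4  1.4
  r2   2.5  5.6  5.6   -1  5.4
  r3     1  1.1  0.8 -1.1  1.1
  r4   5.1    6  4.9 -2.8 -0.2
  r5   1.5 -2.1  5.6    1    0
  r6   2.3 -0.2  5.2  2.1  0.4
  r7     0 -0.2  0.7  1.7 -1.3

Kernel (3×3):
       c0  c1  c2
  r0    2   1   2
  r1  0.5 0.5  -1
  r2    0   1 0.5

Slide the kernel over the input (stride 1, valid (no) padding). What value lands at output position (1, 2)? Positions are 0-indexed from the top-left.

The receptive field on the input at this output position is [1.3 4 1.4 / 5.6 -1 5.4 / 0.8 -1.1 1.1]. Elementwise product with the kernel and sum: 1.3·2 + 4·1 + 1.4·2 + 5.6·0.5 + -1·0.5 + 5.4·-1 + -1.1·1 + 1.1·0.5.

5.75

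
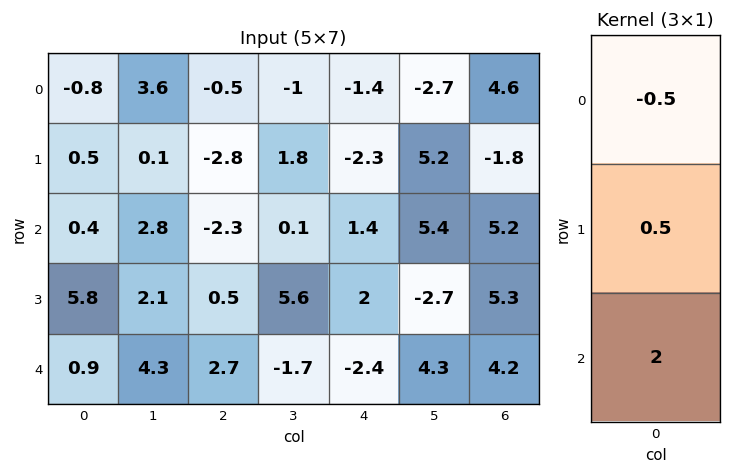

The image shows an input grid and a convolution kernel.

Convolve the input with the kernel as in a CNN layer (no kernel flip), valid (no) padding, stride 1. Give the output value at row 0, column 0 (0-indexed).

The receptive field on the input at this output position is [-0.8 / 0.5 / 0.4]. Elementwise product with the kernel and sum: -0.8·-0.5 + 0.5·0.5 + 0.4·2.

1.45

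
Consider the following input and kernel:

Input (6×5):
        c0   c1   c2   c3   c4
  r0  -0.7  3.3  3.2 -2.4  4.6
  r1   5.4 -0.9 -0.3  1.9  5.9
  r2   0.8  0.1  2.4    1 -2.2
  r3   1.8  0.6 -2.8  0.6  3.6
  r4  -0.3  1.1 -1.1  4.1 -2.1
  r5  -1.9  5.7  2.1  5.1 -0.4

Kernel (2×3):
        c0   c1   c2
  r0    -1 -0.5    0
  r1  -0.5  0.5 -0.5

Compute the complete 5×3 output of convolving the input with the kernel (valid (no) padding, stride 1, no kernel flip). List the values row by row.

Output[0,0]: The receptive field on the input at this output position is [-0.7 3.3 3.2 / 5.4 -0.9 -0.3]. Elementwise product with the kernel and sum: -0.7·-1 + 3.3·-0.5 + 5.4·-0.5 + -0.9·0.5 + -0.3·-0.5.

-3.95 -5.55 -3.85
-6.5 1.7 -0.25
-0.05 -3.3 -3
-0.85 -2.35 6.15
2.5 -4.9 0.75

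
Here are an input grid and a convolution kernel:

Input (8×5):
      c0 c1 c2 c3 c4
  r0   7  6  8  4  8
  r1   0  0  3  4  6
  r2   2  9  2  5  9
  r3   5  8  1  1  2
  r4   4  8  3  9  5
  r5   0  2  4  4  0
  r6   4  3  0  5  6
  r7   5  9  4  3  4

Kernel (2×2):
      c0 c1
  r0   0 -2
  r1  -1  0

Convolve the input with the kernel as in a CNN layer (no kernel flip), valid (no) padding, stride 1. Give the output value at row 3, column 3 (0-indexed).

The receptive field on the input at this output position is [1 2 / 9 5]. Elementwise product with the kernel and sum: 2·-2 + 9·-1.

-13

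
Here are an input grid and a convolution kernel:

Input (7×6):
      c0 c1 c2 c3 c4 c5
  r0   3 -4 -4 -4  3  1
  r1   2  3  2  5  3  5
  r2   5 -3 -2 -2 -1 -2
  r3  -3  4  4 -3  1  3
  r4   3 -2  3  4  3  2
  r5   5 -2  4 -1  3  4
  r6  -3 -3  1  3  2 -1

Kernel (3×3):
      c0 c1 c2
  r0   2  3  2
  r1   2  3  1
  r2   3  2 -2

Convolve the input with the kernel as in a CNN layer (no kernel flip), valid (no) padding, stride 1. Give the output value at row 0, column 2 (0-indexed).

The receptive field on the input at this output position is [-4 -4 3 / 2 5 3 / -2 -2 -1]. Elementwise product with the kernel and sum: -4·2 + -4·3 + 3·2 + 2·2 + 5·3 + 3·1 + -2·3 + -2·2 + -1·-2.

0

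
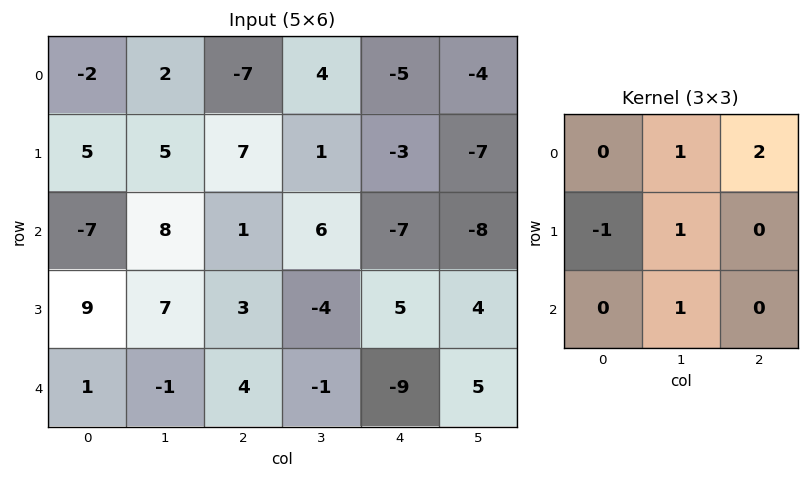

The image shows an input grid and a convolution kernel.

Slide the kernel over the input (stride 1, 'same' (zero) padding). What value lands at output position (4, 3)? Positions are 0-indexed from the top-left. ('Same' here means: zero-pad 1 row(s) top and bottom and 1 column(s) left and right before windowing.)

1

The receptive field on the zero-padded input at this output position is [3 -4 5 / 4 -1 -9 / 0 0 0]. Elementwise product with the kernel and sum: -4·1 + 5·2 + 4·-1 + -1·1 + 0·1.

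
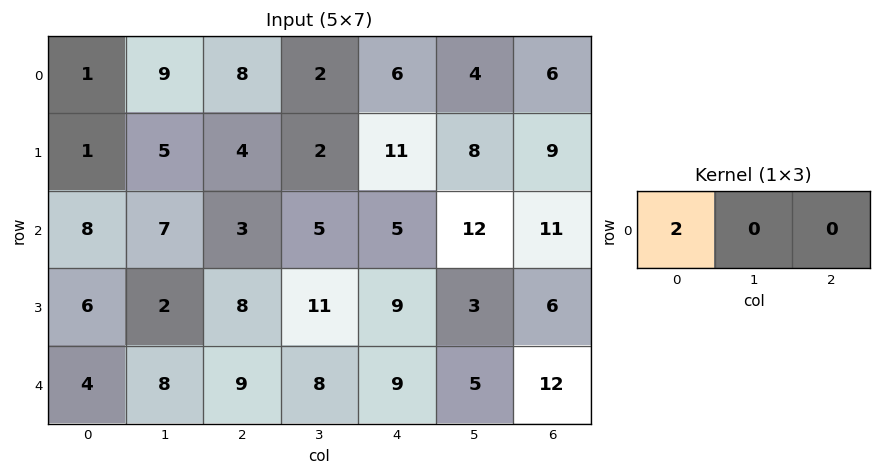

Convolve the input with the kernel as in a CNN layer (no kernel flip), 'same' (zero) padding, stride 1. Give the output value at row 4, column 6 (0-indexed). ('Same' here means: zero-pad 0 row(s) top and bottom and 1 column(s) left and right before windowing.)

10

The receptive field on the zero-padded input at this output position is [5 12 0]. Elementwise product with the kernel and sum: 5·2.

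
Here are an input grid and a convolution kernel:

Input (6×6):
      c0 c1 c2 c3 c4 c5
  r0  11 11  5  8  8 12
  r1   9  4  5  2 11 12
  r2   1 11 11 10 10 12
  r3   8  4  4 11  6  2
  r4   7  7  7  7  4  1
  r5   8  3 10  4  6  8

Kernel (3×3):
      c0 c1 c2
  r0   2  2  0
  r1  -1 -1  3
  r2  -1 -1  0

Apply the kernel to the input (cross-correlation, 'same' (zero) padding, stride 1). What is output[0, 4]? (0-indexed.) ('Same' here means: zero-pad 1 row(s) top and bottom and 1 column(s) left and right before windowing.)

The receptive field on the zero-padded input at this output position is [0 0 0 / 8 8 12 / 2 11 12]. Elementwise product with the kernel and sum: 0·2 + 0·2 + 8·-1 + 8·-1 + 12·3 + 2·-1 + 11·-1.

7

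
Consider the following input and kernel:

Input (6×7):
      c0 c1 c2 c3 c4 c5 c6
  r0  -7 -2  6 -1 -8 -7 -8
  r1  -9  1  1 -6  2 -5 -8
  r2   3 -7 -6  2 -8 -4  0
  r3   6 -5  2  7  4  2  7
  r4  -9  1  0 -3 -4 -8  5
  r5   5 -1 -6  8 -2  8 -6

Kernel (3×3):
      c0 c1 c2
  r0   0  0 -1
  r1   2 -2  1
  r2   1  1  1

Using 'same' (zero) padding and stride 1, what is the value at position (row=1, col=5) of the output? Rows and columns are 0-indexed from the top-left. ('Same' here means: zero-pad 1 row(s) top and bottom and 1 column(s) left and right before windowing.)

2

The receptive field on the zero-padded input at this output position is [-8 -7 -8 / 2 -5 -8 / -8 -4 0]. Elementwise product with the kernel and sum: -8·-1 + 2·2 + -5·-2 + -8·1 + -8·1 + -4·1 + 0·1.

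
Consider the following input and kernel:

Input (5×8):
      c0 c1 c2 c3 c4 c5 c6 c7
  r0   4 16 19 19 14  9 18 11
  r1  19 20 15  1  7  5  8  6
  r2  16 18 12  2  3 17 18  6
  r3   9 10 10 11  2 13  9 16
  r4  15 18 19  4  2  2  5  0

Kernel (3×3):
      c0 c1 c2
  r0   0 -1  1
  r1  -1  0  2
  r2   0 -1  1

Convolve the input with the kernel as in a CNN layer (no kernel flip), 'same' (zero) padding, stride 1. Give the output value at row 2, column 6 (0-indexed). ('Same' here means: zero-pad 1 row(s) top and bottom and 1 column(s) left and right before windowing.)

The receptive field on the zero-padded input at this output position is [5 8 6 / 17 18 6 / 13 9 16]. Elementwise product with the kernel and sum: 8·-1 + 6·1 + 17·-1 + 6·2 + 9·-1 + 16·1.

0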